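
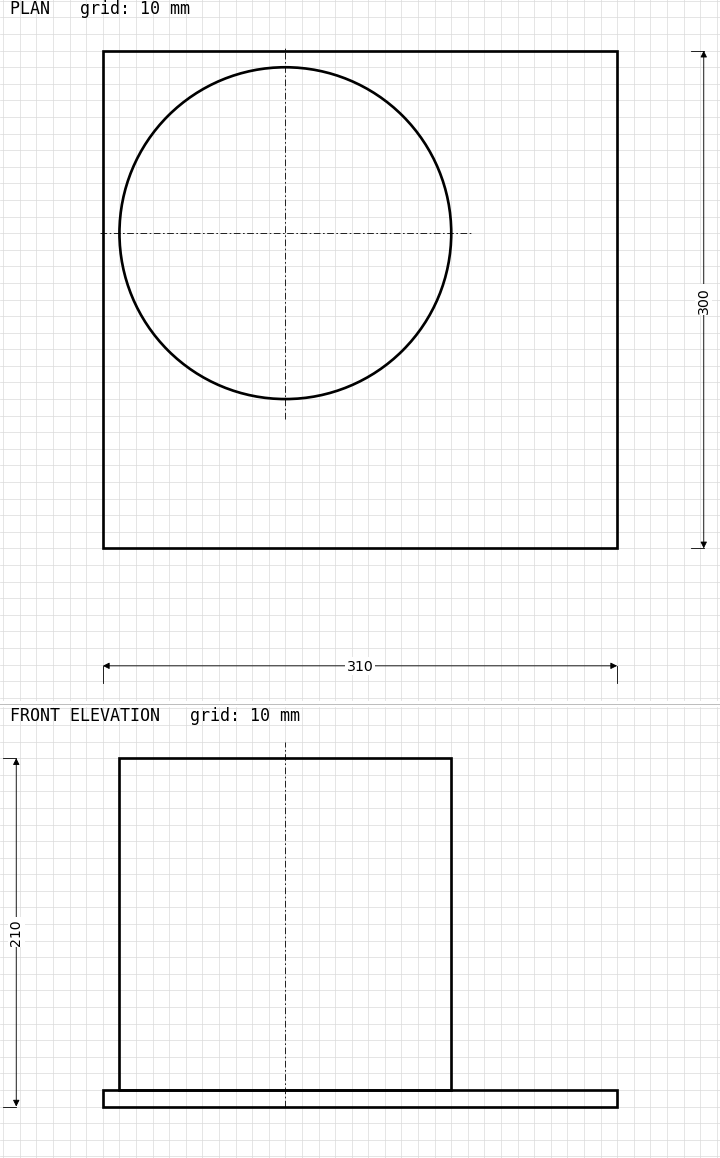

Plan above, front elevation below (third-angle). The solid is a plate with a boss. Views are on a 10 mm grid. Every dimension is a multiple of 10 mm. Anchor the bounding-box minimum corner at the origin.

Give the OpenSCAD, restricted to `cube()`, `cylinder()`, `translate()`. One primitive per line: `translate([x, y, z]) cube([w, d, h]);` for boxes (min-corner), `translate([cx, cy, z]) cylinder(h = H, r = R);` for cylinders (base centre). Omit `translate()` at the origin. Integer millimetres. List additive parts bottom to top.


cube([310, 300, 10]);
translate([110, 190, 10]) cylinder(h = 200, r = 100);


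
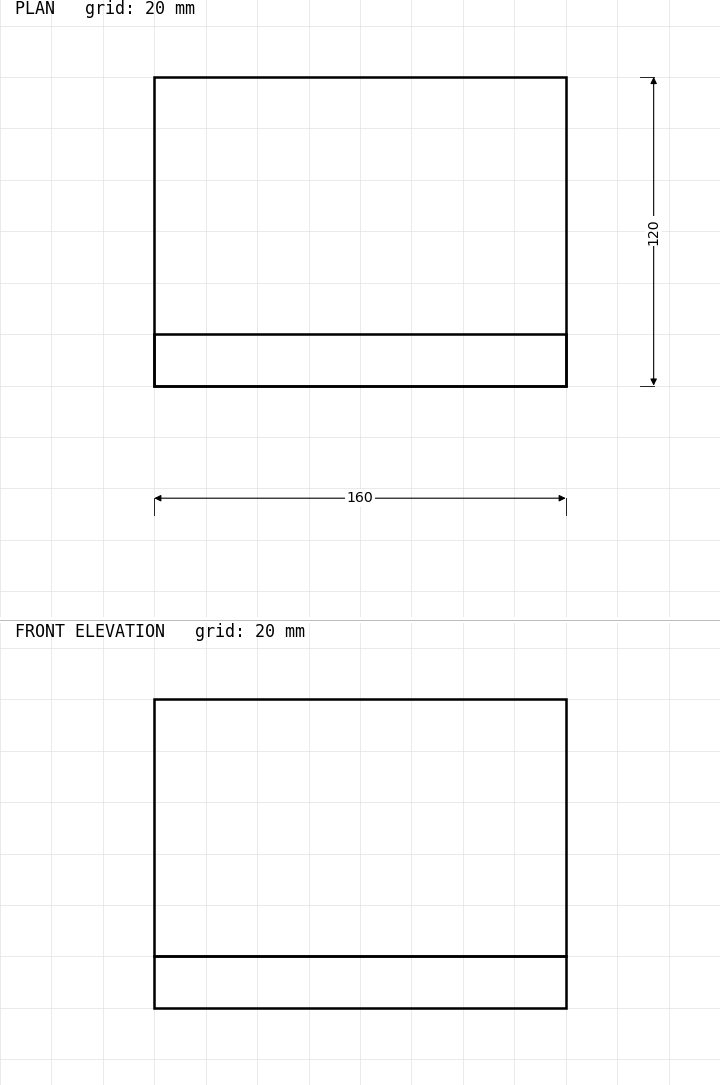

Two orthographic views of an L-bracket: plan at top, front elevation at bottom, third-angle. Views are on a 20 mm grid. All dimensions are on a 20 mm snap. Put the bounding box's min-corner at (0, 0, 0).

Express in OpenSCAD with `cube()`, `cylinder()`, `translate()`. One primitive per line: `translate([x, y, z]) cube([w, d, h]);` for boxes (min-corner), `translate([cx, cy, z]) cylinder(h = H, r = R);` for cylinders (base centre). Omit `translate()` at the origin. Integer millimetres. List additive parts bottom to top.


cube([160, 120, 20]);
translate([0, 0, 20]) cube([160, 20, 100]);


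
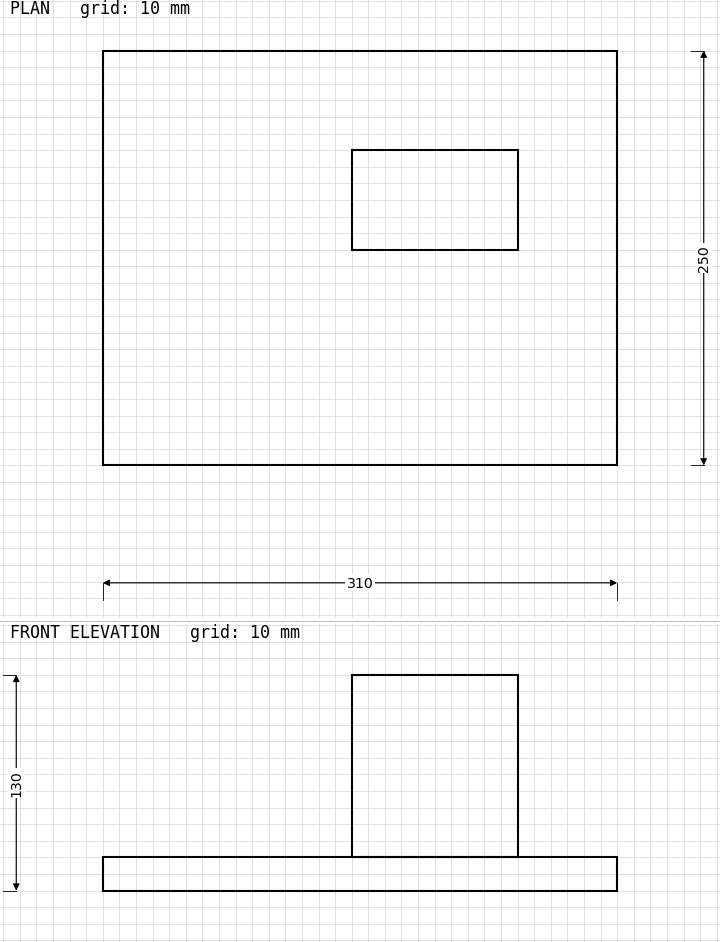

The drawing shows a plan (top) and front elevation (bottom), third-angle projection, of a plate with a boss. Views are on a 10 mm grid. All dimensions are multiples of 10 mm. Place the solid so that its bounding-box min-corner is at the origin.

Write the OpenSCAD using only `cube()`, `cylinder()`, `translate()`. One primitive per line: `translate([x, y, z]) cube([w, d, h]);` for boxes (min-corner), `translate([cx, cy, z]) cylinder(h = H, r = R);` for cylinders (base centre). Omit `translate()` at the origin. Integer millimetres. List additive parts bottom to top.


cube([310, 250, 20]);
translate([150, 130, 20]) cube([100, 60, 110]);


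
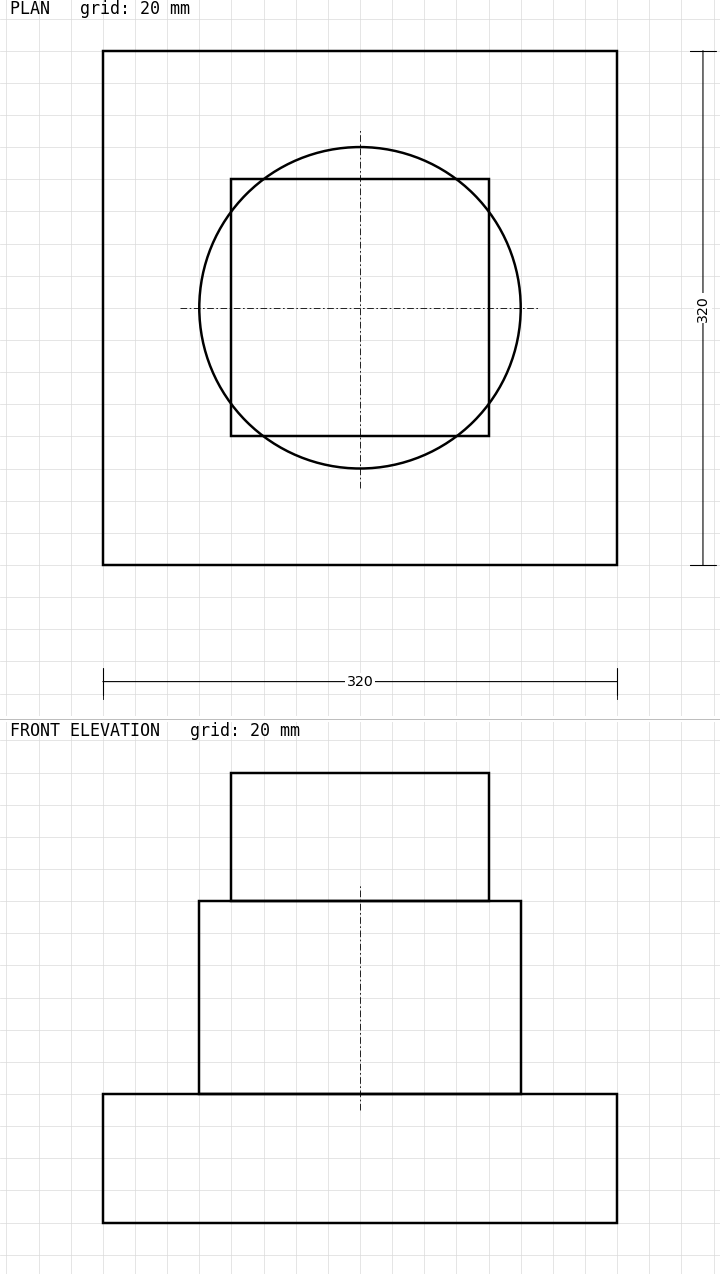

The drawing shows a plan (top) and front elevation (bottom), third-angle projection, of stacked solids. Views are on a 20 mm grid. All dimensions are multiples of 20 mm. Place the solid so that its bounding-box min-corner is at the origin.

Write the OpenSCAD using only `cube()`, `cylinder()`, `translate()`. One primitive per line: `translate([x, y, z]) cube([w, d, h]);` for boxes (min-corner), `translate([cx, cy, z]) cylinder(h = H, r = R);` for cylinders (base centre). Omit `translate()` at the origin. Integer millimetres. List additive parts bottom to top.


cube([320, 320, 80]);
translate([160, 160, 80]) cylinder(h = 120, r = 100);
translate([80, 80, 200]) cube([160, 160, 80]);


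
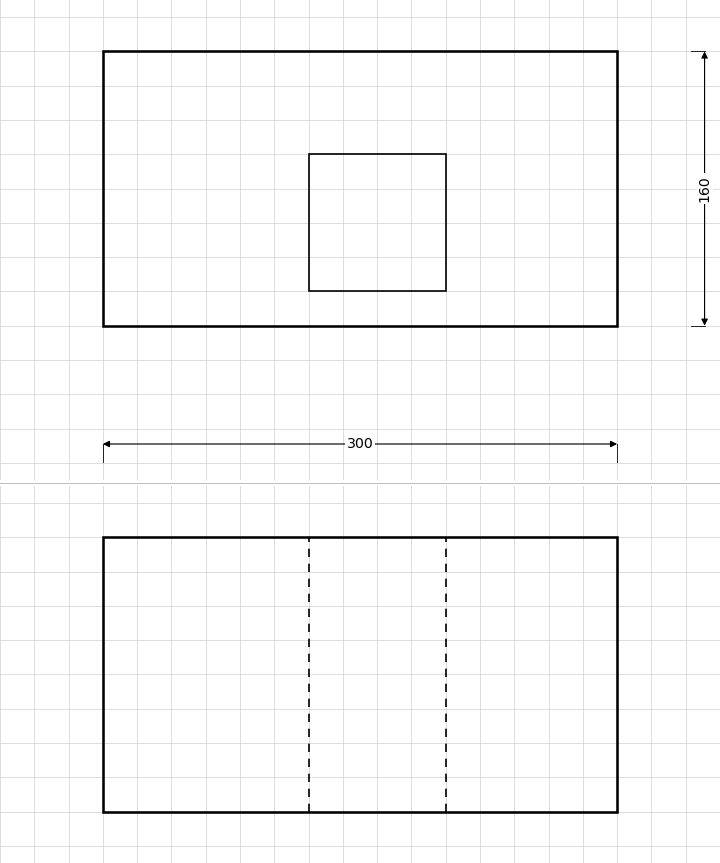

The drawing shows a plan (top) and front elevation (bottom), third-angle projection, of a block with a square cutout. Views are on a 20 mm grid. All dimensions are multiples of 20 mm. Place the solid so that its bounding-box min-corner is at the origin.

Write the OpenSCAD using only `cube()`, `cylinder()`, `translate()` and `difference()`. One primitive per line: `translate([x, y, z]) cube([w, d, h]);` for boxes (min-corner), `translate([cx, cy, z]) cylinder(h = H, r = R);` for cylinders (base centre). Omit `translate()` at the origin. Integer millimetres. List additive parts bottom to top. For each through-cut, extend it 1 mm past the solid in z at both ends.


difference() {
  cube([300, 160, 160]);
  translate([120, 20, -1]) cube([80, 80, 162]);
}


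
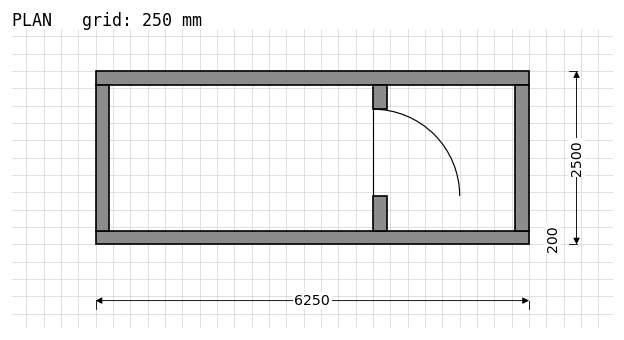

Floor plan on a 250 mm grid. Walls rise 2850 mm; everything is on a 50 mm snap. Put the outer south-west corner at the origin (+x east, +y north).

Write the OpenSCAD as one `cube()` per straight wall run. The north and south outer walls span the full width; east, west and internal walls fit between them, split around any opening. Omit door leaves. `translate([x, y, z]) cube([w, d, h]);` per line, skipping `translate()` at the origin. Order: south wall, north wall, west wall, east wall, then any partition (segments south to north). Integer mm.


cube([6250, 200, 2850]);
translate([0, 2300, 0]) cube([6250, 200, 2850]);
translate([0, 200, 0]) cube([200, 2100, 2850]);
translate([6050, 200, 0]) cube([200, 2100, 2850]);
translate([4000, 200, 0]) cube([200, 500, 2850]);
translate([4000, 1950, 0]) cube([200, 350, 2850]);


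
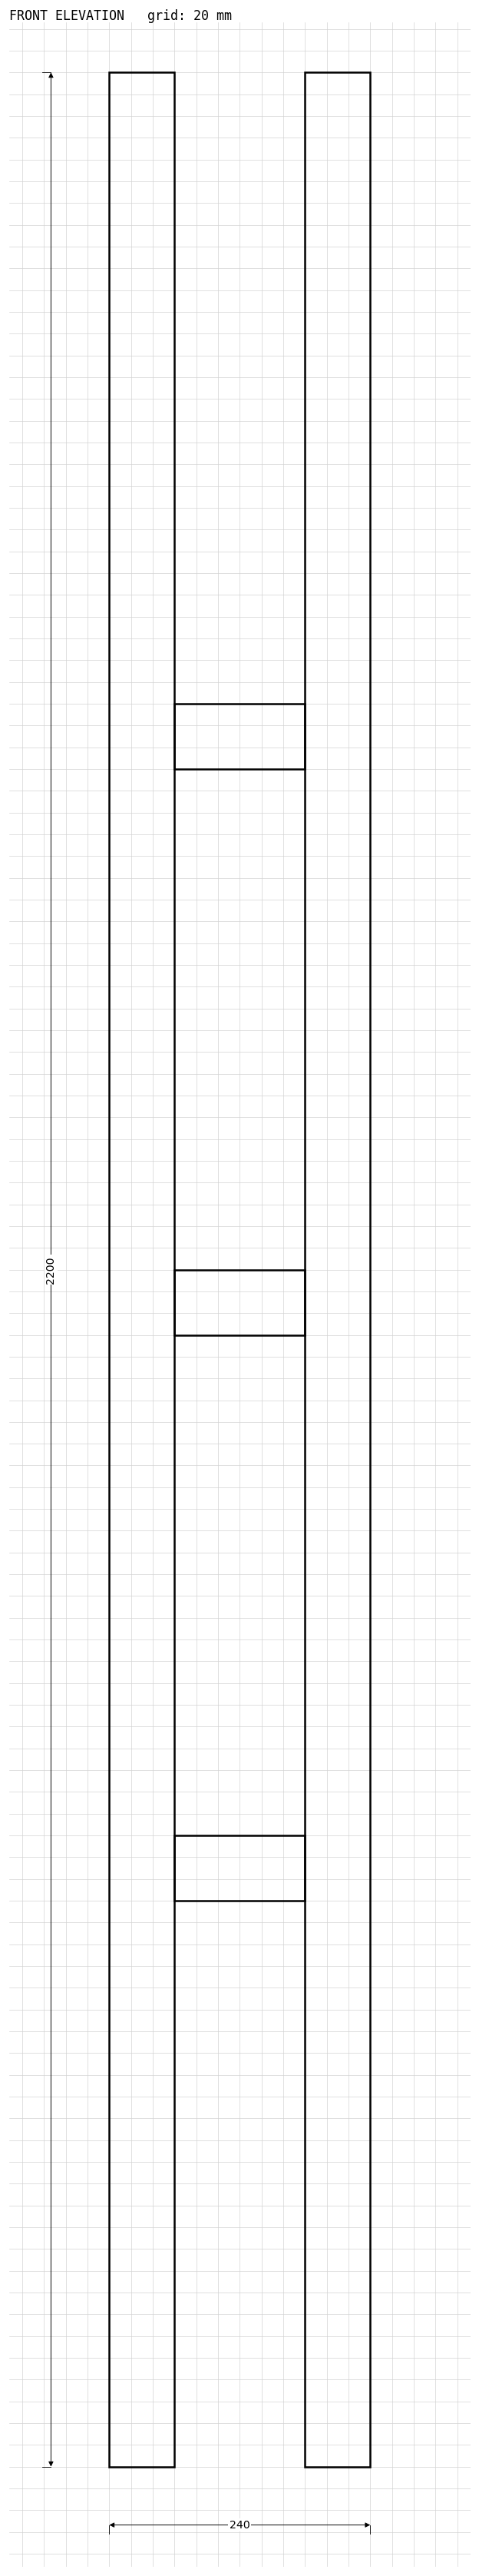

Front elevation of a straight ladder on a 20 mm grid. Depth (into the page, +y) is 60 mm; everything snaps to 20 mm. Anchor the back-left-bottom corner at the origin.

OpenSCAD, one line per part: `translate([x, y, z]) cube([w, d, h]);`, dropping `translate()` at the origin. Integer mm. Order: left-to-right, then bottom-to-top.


cube([60, 60, 2200]);
translate([60, 0, 520]) cube([120, 60, 60]);
translate([60, 0, 1040]) cube([120, 60, 60]);
translate([60, 0, 1560]) cube([120, 60, 60]);
translate([180, 0, 0]) cube([60, 60, 2200]);


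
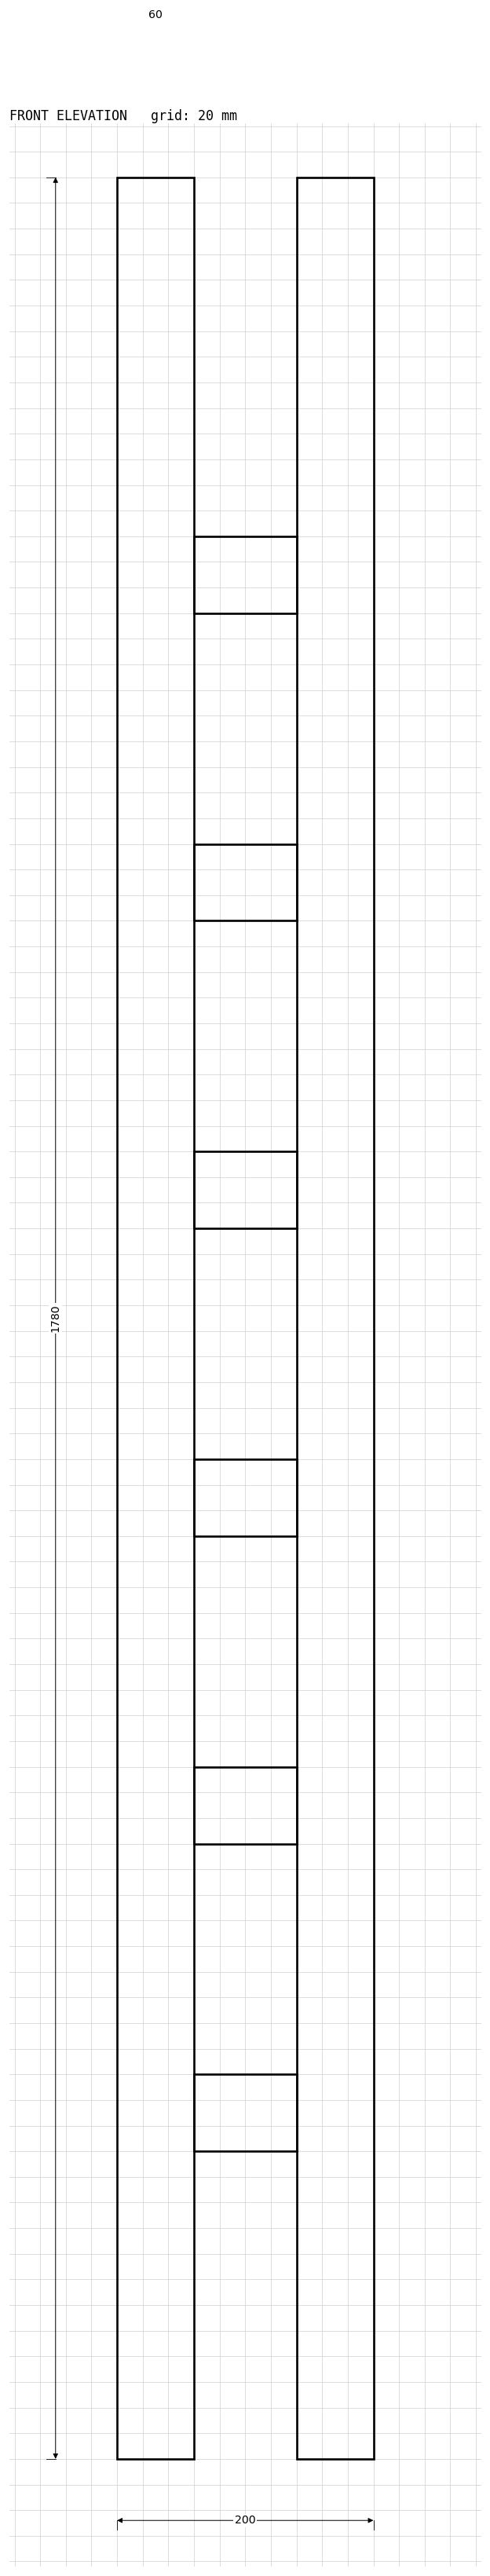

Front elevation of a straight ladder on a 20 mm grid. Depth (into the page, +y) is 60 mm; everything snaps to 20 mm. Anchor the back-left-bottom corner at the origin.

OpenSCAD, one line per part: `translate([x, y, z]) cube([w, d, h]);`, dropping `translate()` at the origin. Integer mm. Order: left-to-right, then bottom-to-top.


cube([60, 60, 1780]);
translate([60, 0, 240]) cube([80, 60, 60]);
translate([60, 0, 480]) cube([80, 60, 60]);
translate([60, 0, 720]) cube([80, 60, 60]);
translate([60, 0, 960]) cube([80, 60, 60]);
translate([60, 0, 1200]) cube([80, 60, 60]);
translate([60, 0, 1440]) cube([80, 60, 60]);
translate([140, 0, 0]) cube([60, 60, 1780]);


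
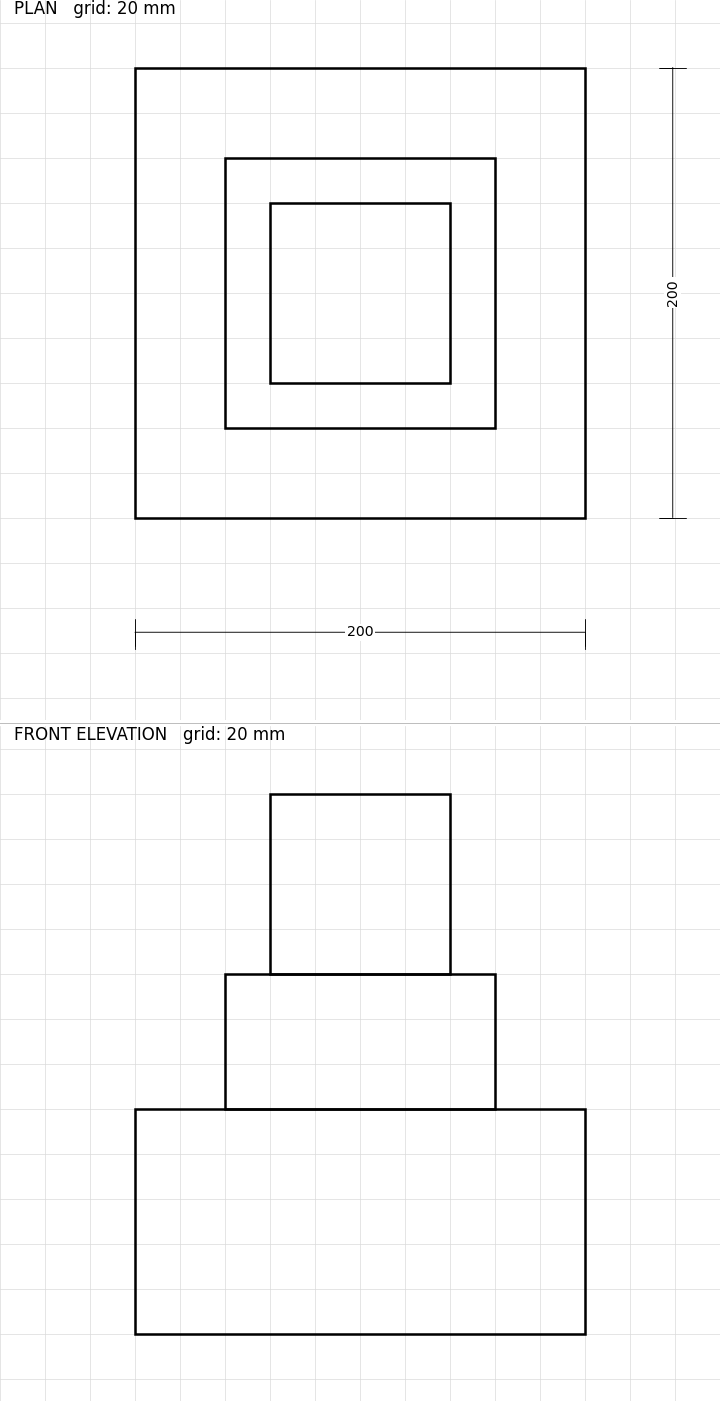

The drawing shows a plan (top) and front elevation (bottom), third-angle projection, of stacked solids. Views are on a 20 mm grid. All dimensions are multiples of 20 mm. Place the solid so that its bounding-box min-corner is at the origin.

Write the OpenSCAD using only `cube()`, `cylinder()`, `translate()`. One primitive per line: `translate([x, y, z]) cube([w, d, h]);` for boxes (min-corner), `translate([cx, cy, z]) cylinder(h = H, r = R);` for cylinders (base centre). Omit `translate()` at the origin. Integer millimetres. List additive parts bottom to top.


cube([200, 200, 100]);
translate([40, 40, 100]) cube([120, 120, 60]);
translate([60, 60, 160]) cube([80, 80, 80]);


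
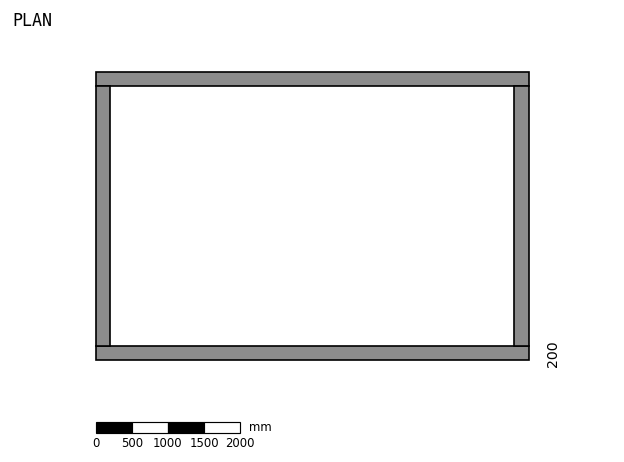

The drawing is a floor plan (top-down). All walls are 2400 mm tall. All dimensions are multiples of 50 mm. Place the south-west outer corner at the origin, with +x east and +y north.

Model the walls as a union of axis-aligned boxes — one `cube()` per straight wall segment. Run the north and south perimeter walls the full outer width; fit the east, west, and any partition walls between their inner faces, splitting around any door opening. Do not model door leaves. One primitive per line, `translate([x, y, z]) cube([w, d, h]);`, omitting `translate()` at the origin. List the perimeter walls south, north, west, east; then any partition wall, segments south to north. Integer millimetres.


cube([6000, 200, 2400]);
translate([0, 3800, 0]) cube([6000, 200, 2400]);
translate([0, 200, 0]) cube([200, 3600, 2400]);
translate([5800, 200, 0]) cube([200, 3600, 2400]);


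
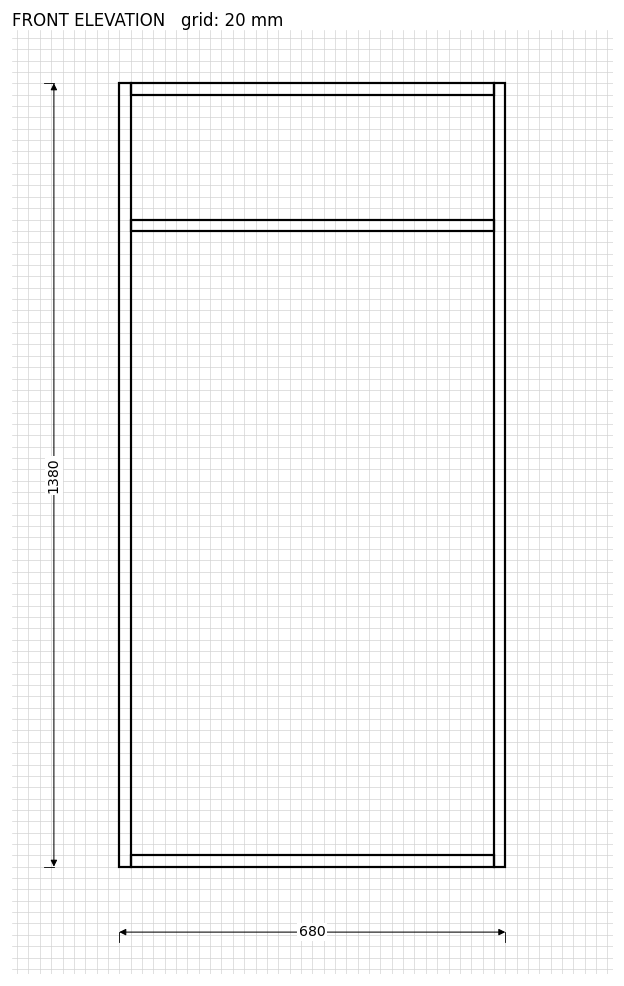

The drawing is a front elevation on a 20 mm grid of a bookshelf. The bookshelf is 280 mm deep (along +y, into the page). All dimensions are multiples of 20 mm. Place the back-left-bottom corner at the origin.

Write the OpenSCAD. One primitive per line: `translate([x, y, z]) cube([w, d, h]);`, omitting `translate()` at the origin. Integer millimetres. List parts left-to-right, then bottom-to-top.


cube([20, 280, 1380]);
translate([20, 0, 0]) cube([640, 280, 20]);
translate([20, 0, 1120]) cube([640, 280, 20]);
translate([20, 0, 1360]) cube([640, 280, 20]);
translate([660, 0, 0]) cube([20, 280, 1380]);


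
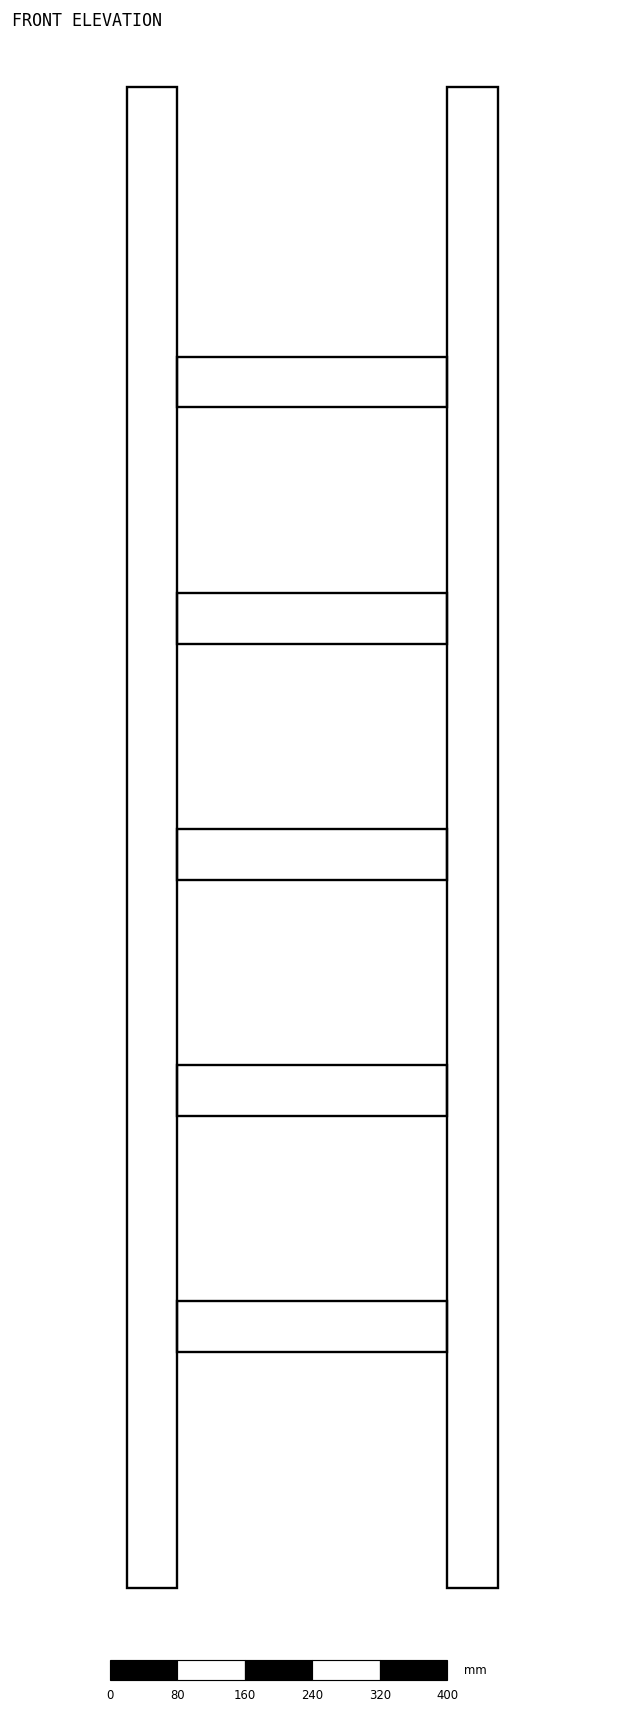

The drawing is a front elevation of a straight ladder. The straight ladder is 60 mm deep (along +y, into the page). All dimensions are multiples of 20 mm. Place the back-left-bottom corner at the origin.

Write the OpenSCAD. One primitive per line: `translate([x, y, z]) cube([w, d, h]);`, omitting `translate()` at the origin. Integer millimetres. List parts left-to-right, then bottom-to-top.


cube([60, 60, 1780]);
translate([60, 0, 280]) cube([320, 60, 60]);
translate([60, 0, 560]) cube([320, 60, 60]);
translate([60, 0, 840]) cube([320, 60, 60]);
translate([60, 0, 1120]) cube([320, 60, 60]);
translate([60, 0, 1400]) cube([320, 60, 60]);
translate([380, 0, 0]) cube([60, 60, 1780]);


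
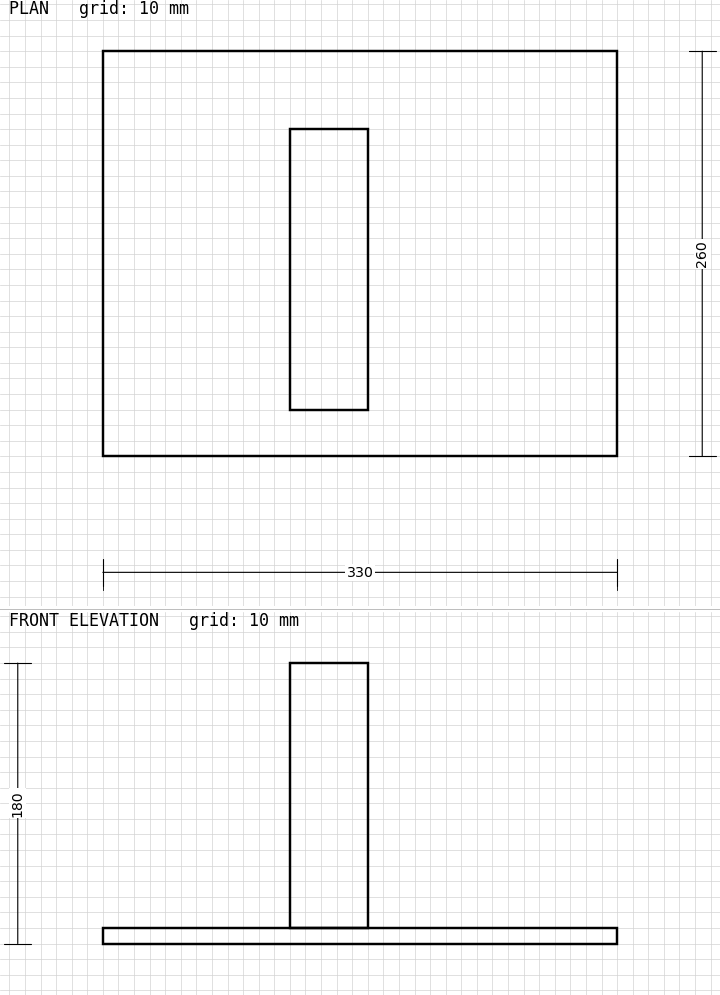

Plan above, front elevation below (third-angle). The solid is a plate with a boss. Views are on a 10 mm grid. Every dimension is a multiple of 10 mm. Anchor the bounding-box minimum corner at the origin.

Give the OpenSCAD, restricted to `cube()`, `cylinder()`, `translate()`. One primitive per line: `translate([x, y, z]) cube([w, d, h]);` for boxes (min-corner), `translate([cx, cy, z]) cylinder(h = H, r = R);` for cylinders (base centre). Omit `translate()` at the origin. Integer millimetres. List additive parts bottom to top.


cube([330, 260, 10]);
translate([120, 30, 10]) cube([50, 180, 170]);


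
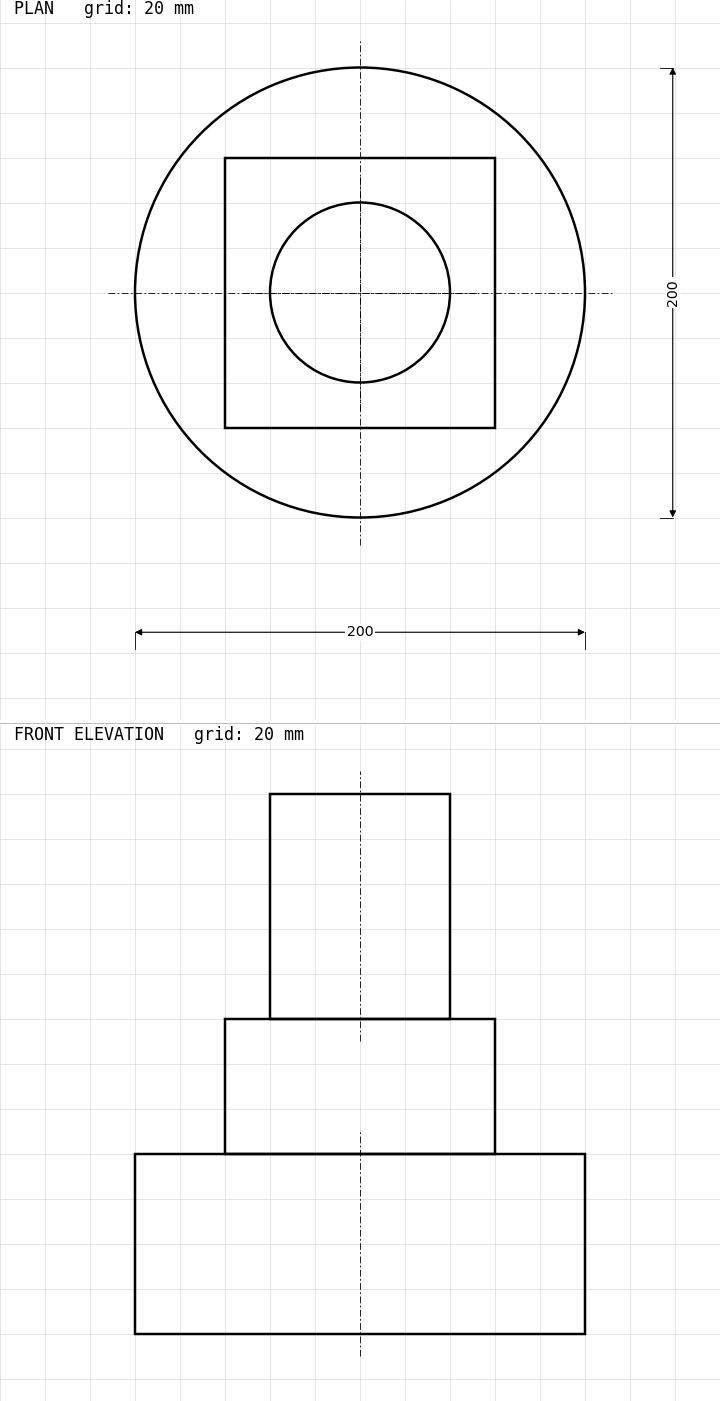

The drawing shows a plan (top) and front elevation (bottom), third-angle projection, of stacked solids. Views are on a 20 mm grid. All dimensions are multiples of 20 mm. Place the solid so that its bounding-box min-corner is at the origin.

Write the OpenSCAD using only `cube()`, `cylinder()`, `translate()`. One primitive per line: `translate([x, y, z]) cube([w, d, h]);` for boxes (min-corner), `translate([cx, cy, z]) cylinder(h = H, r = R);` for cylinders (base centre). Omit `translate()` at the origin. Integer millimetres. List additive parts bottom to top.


translate([100, 100, 0]) cylinder(h = 80, r = 100);
translate([40, 40, 80]) cube([120, 120, 60]);
translate([100, 100, 140]) cylinder(h = 100, r = 40);


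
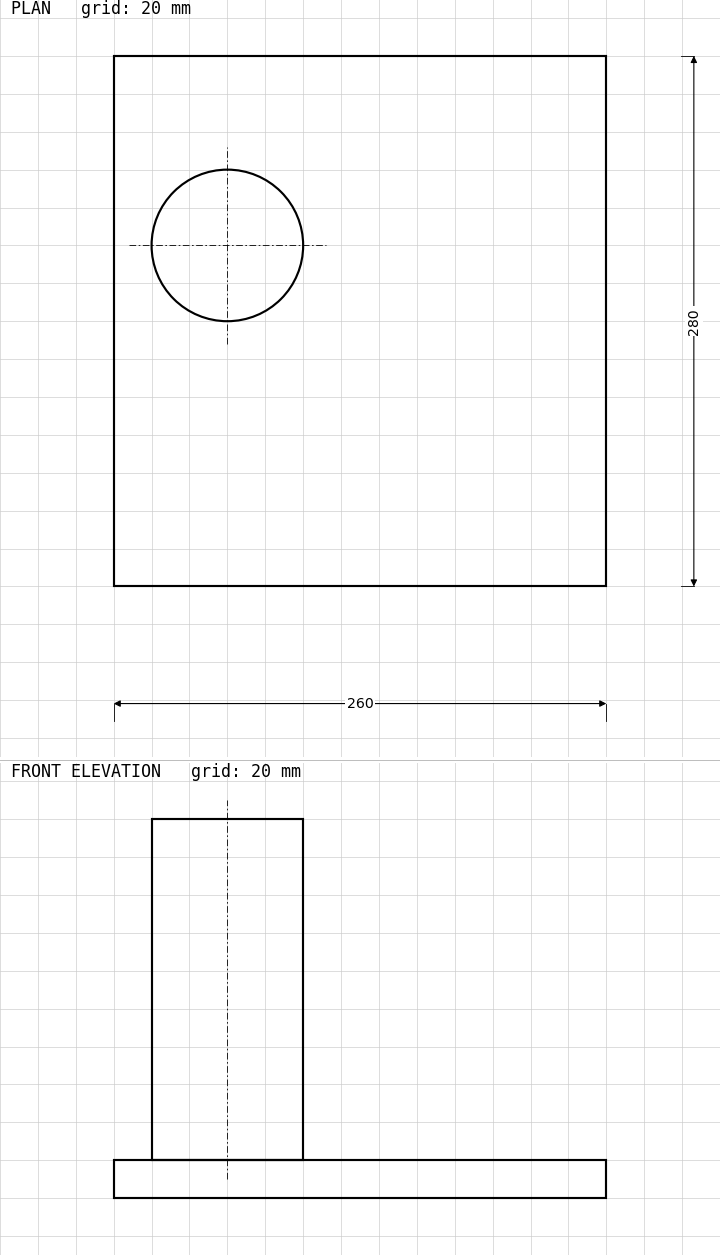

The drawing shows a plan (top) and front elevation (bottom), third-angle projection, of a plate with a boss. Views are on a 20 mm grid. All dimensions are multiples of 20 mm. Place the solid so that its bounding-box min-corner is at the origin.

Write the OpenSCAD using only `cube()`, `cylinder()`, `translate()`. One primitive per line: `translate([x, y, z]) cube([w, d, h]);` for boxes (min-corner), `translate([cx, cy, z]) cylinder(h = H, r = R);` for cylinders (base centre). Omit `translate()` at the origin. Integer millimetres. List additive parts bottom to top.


cube([260, 280, 20]);
translate([60, 180, 20]) cylinder(h = 180, r = 40);


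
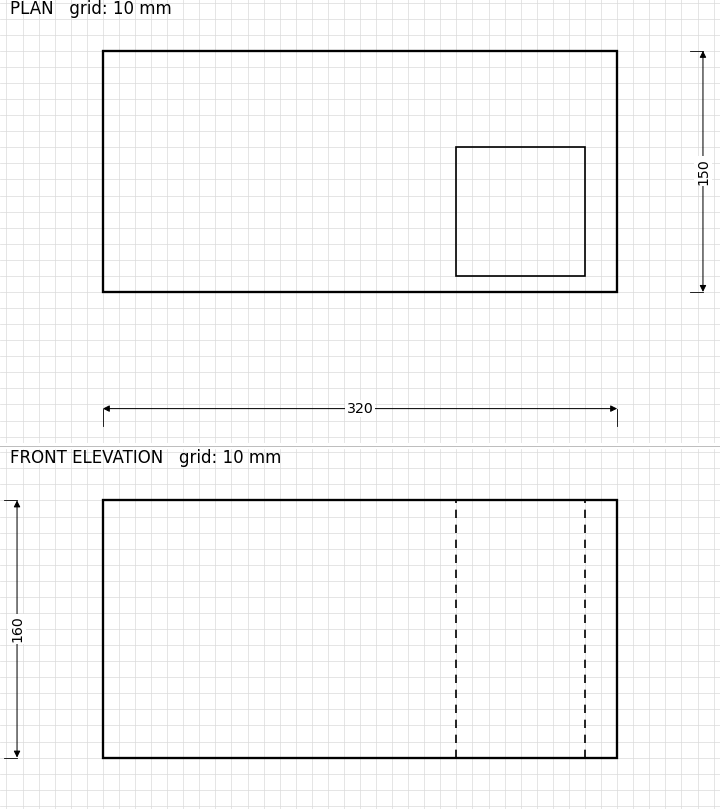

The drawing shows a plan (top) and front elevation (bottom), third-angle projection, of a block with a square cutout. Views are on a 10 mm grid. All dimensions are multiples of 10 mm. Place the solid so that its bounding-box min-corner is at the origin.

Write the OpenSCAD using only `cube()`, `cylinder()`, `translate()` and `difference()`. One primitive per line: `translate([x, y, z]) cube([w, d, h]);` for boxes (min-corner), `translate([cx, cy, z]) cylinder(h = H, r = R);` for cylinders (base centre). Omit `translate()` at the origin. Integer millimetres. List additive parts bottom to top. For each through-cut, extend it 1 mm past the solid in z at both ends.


difference() {
  cube([320, 150, 160]);
  translate([220, 10, -1]) cube([80, 80, 162]);
}


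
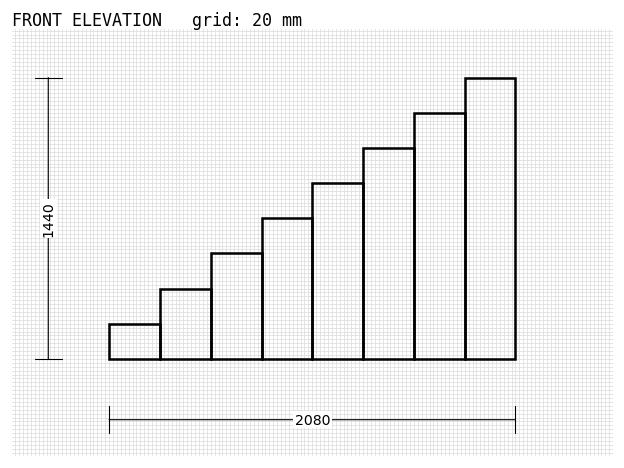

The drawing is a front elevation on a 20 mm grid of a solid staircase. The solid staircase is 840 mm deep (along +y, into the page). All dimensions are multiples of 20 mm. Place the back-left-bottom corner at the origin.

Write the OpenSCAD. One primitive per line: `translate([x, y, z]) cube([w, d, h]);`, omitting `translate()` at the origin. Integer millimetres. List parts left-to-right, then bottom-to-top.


cube([260, 840, 180]);
translate([260, 0, 0]) cube([260, 840, 360]);
translate([520, 0, 0]) cube([260, 840, 540]);
translate([780, 0, 0]) cube([260, 840, 720]);
translate([1040, 0, 0]) cube([260, 840, 900]);
translate([1300, 0, 0]) cube([260, 840, 1080]);
translate([1560, 0, 0]) cube([260, 840, 1260]);
translate([1820, 0, 0]) cube([260, 840, 1440]);


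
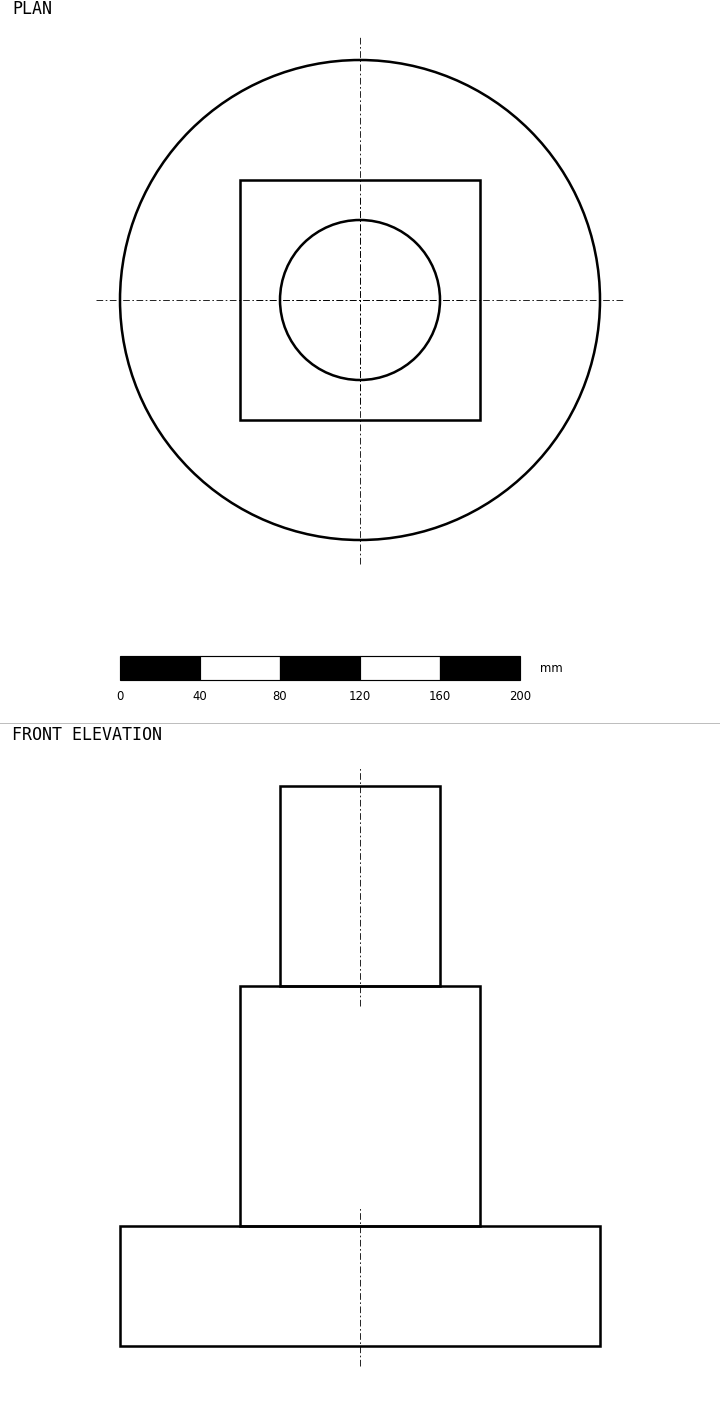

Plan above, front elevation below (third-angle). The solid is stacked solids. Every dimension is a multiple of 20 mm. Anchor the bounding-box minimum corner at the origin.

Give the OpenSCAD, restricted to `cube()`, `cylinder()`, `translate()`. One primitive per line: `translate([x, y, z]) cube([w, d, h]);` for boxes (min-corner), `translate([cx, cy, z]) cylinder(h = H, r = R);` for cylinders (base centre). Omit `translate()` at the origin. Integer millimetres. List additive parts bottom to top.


translate([120, 120, 0]) cylinder(h = 60, r = 120);
translate([60, 60, 60]) cube([120, 120, 120]);
translate([120, 120, 180]) cylinder(h = 100, r = 40);


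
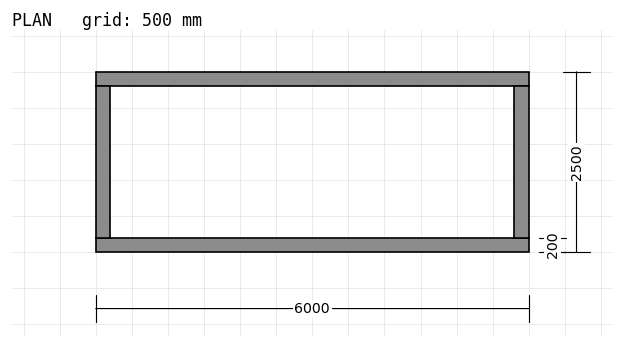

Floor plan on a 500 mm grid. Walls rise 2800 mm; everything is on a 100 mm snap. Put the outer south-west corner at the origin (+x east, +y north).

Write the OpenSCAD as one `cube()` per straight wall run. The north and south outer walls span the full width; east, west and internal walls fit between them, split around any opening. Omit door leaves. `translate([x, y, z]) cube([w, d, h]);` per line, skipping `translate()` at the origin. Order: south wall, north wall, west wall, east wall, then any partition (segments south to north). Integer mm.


cube([6000, 200, 2800]);
translate([0, 2300, 0]) cube([6000, 200, 2800]);
translate([0, 200, 0]) cube([200, 2100, 2800]);
translate([5800, 200, 0]) cube([200, 2100, 2800]);


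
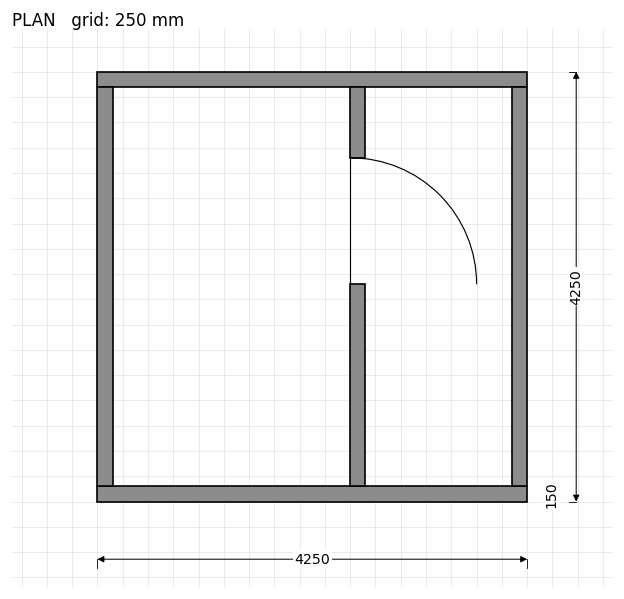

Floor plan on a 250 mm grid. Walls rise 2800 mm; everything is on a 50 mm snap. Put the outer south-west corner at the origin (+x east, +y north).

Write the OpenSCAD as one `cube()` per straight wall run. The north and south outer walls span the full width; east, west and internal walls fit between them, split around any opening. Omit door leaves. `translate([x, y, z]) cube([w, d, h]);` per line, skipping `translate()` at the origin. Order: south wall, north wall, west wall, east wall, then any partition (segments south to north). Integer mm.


cube([4250, 150, 2800]);
translate([0, 4100, 0]) cube([4250, 150, 2800]);
translate([0, 150, 0]) cube([150, 3950, 2800]);
translate([4100, 150, 0]) cube([150, 3950, 2800]);
translate([2500, 150, 0]) cube([150, 2000, 2800]);
translate([2500, 3400, 0]) cube([150, 700, 2800]);


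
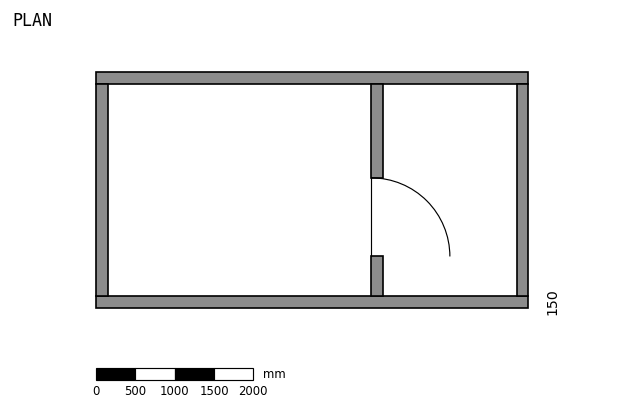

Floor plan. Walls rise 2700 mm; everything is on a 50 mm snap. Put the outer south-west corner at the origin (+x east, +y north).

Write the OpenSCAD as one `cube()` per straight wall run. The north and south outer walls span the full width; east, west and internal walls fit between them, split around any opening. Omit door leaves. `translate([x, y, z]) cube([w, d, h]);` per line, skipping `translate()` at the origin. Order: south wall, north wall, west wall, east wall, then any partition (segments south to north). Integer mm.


cube([5500, 150, 2700]);
translate([0, 2850, 0]) cube([5500, 150, 2700]);
translate([0, 150, 0]) cube([150, 2700, 2700]);
translate([5350, 150, 0]) cube([150, 2700, 2700]);
translate([3500, 150, 0]) cube([150, 500, 2700]);
translate([3500, 1650, 0]) cube([150, 1200, 2700]);


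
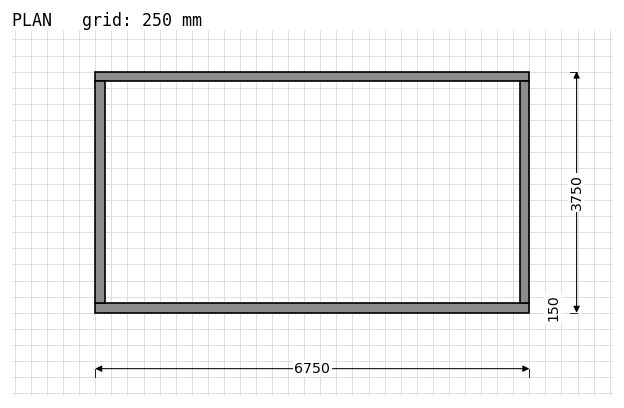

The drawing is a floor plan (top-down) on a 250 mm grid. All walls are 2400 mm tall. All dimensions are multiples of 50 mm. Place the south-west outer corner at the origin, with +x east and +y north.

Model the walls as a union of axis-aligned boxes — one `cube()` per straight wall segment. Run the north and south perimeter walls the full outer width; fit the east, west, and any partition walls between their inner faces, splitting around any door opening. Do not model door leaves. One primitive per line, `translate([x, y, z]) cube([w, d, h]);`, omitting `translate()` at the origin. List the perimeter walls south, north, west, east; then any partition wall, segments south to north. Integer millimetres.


cube([6750, 150, 2400]);
translate([0, 3600, 0]) cube([6750, 150, 2400]);
translate([0, 150, 0]) cube([150, 3450, 2400]);
translate([6600, 150, 0]) cube([150, 3450, 2400]);


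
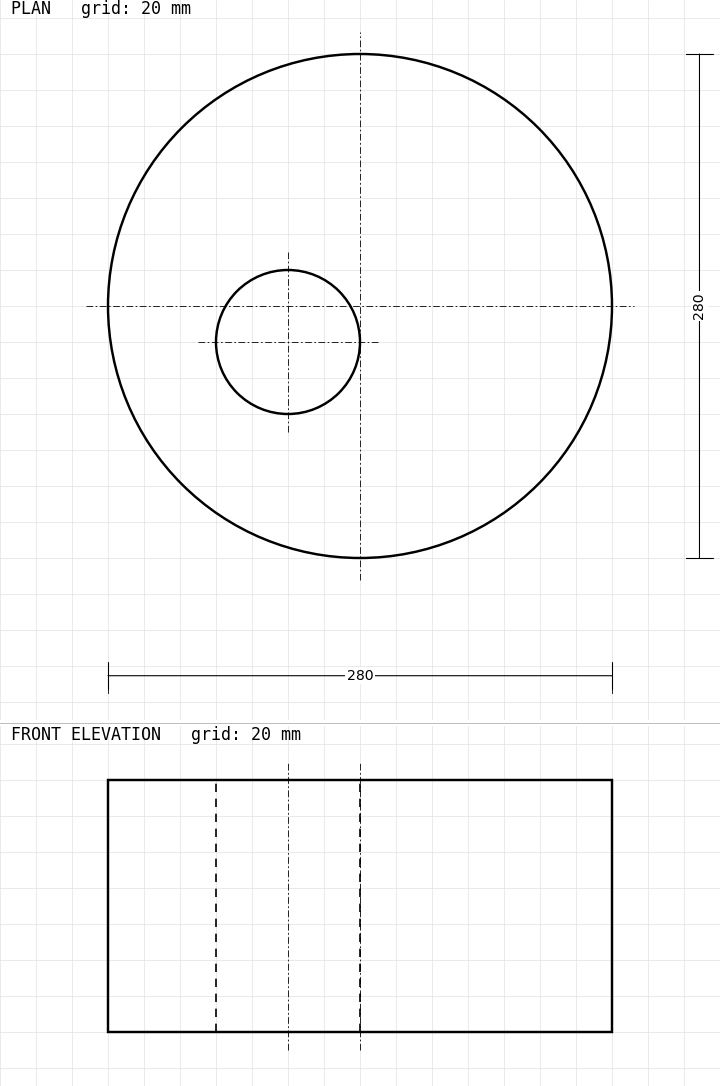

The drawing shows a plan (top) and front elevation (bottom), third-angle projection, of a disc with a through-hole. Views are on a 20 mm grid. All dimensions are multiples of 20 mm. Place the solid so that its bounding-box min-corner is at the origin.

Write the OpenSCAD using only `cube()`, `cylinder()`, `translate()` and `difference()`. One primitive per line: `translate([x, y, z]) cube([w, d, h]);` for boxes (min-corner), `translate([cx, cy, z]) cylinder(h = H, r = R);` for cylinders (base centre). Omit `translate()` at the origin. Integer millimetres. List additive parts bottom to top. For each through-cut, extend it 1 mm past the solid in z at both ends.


difference() {
  translate([140, 140, 0]) cylinder(h = 140, r = 140);
  translate([100, 120, -1]) cylinder(h = 142, r = 40);
}


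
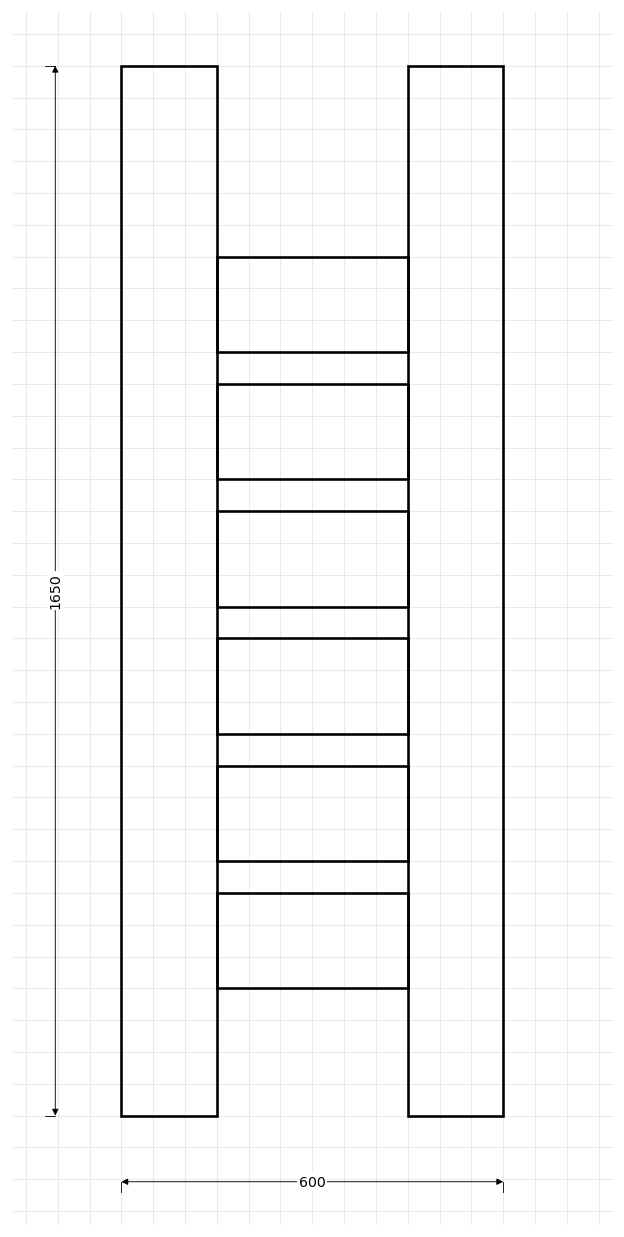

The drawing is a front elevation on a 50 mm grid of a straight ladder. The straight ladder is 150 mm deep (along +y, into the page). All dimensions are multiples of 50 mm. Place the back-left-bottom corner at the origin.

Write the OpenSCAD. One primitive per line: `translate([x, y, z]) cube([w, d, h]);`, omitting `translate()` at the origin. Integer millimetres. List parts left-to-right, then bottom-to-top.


cube([150, 150, 1650]);
translate([150, 0, 200]) cube([300, 150, 150]);
translate([150, 0, 400]) cube([300, 150, 150]);
translate([150, 0, 600]) cube([300, 150, 150]);
translate([150, 0, 800]) cube([300, 150, 150]);
translate([150, 0, 1000]) cube([300, 150, 150]);
translate([150, 0, 1200]) cube([300, 150, 150]);
translate([450, 0, 0]) cube([150, 150, 1650]);


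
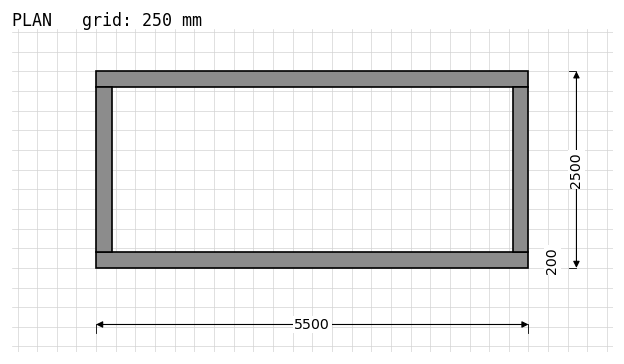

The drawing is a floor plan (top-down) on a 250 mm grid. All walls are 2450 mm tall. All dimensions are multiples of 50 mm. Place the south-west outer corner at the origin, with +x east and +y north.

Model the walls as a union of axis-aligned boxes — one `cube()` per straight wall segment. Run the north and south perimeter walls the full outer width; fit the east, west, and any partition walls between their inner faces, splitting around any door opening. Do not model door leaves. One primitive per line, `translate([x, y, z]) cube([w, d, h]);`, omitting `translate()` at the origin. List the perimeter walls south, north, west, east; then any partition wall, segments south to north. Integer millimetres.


cube([5500, 200, 2450]);
translate([0, 2300, 0]) cube([5500, 200, 2450]);
translate([0, 200, 0]) cube([200, 2100, 2450]);
translate([5300, 200, 0]) cube([200, 2100, 2450]);


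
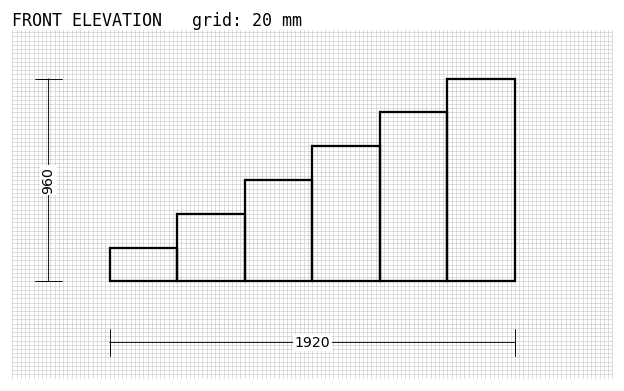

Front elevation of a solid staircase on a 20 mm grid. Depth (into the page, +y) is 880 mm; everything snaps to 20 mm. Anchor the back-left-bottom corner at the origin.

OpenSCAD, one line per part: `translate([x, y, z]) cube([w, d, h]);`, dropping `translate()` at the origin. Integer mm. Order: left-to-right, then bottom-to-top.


cube([320, 880, 160]);
translate([320, 0, 0]) cube([320, 880, 320]);
translate([640, 0, 0]) cube([320, 880, 480]);
translate([960, 0, 0]) cube([320, 880, 640]);
translate([1280, 0, 0]) cube([320, 880, 800]);
translate([1600, 0, 0]) cube([320, 880, 960]);


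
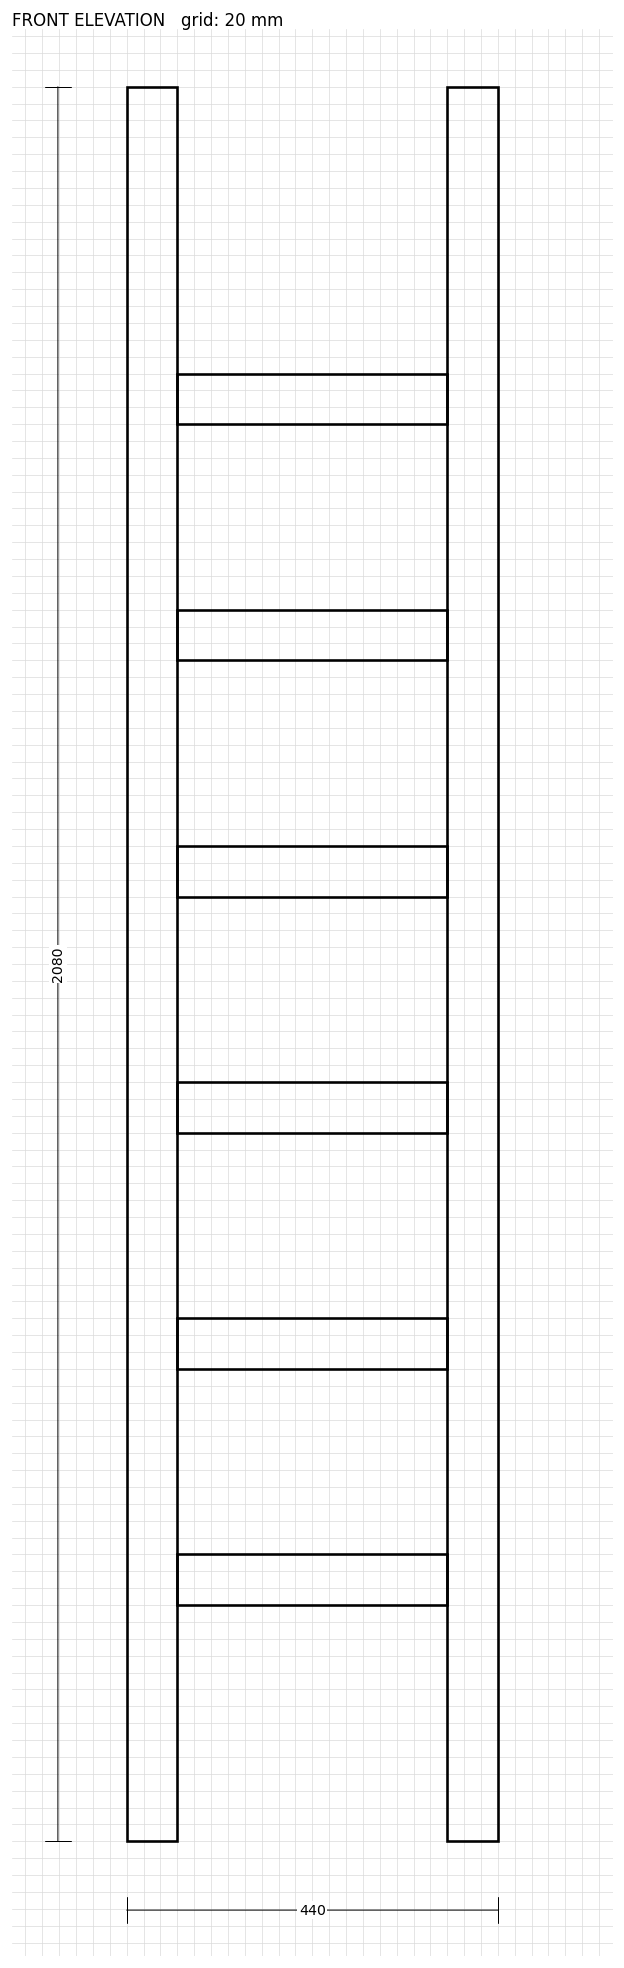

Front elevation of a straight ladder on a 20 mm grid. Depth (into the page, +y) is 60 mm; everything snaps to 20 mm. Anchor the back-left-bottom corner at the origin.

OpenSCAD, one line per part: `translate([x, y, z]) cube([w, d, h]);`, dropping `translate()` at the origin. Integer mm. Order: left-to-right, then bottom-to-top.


cube([60, 60, 2080]);
translate([60, 0, 280]) cube([320, 60, 60]);
translate([60, 0, 560]) cube([320, 60, 60]);
translate([60, 0, 840]) cube([320, 60, 60]);
translate([60, 0, 1120]) cube([320, 60, 60]);
translate([60, 0, 1400]) cube([320, 60, 60]);
translate([60, 0, 1680]) cube([320, 60, 60]);
translate([380, 0, 0]) cube([60, 60, 2080]);


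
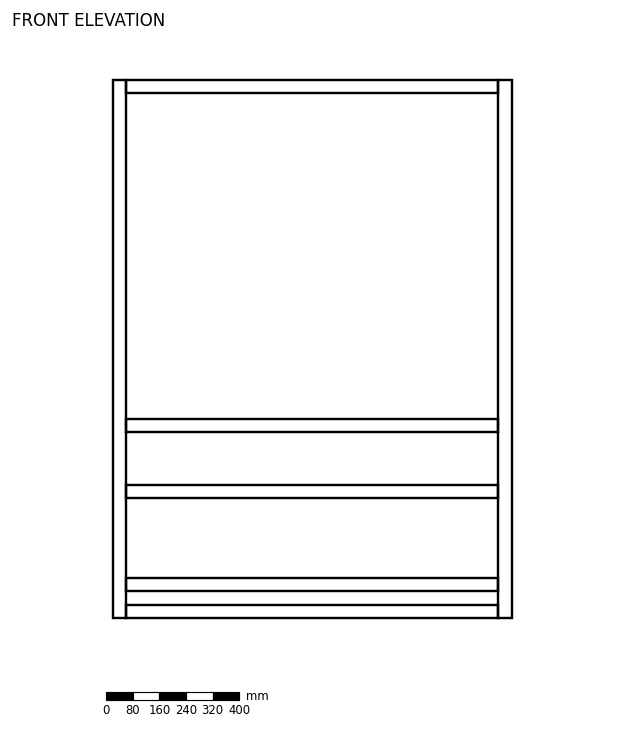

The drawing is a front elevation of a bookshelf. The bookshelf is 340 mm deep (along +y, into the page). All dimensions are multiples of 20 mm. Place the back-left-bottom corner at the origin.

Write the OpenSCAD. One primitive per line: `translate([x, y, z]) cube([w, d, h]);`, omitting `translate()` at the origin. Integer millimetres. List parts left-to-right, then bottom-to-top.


cube([40, 340, 1620]);
translate([40, 0, 0]) cube([1120, 340, 40]);
translate([40, 0, 80]) cube([1120, 340, 40]);
translate([40, 0, 360]) cube([1120, 340, 40]);
translate([40, 0, 560]) cube([1120, 340, 40]);
translate([40, 0, 1580]) cube([1120, 340, 40]);
translate([1160, 0, 0]) cube([40, 340, 1620]);


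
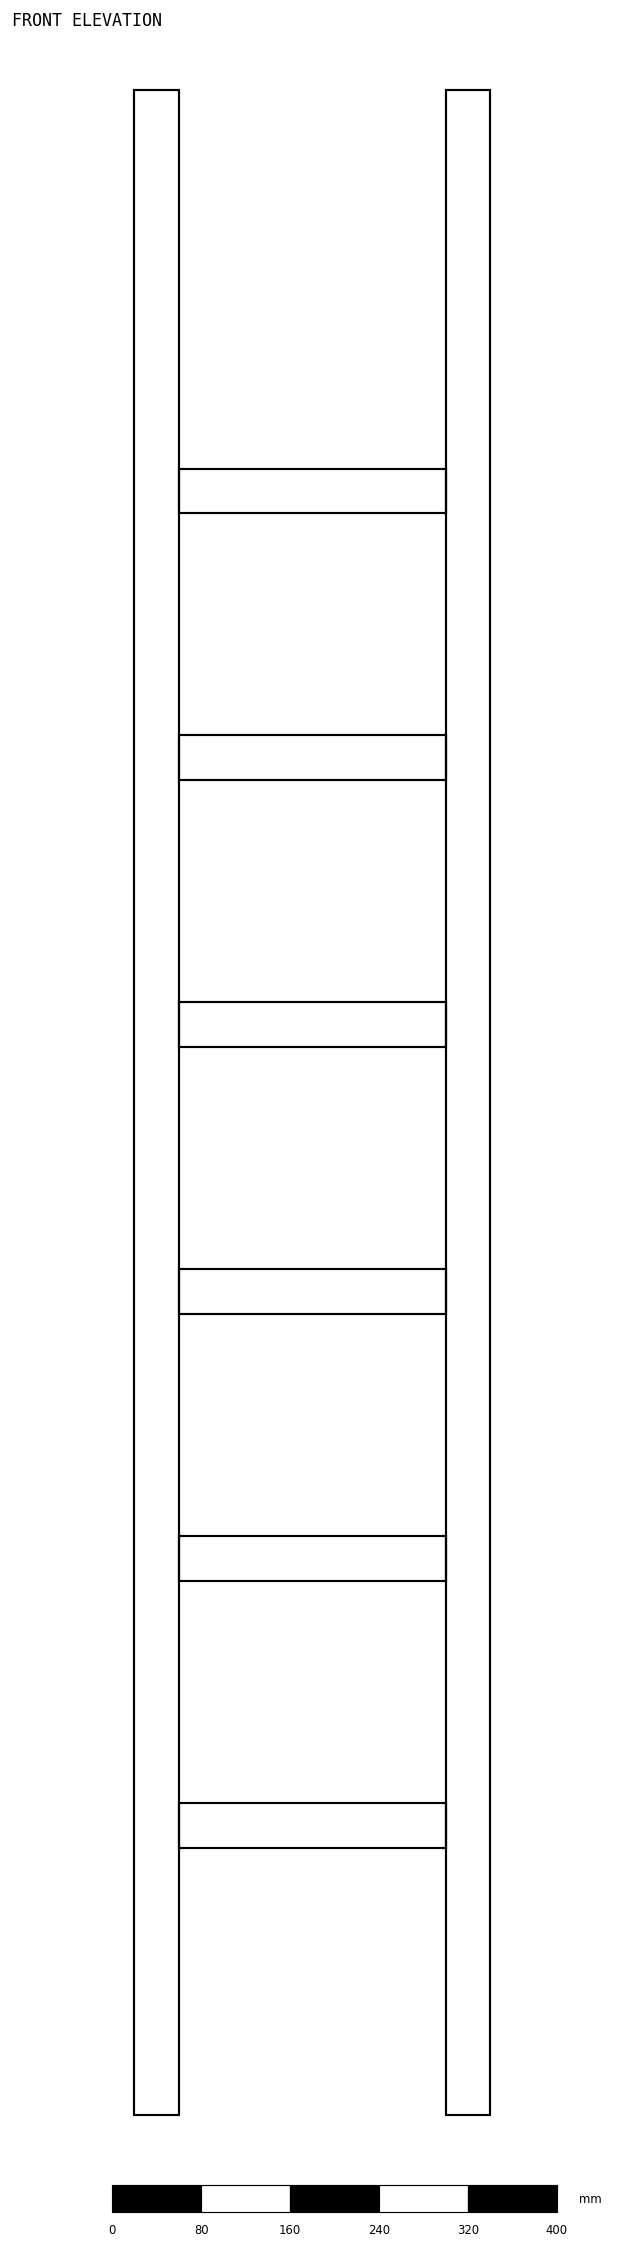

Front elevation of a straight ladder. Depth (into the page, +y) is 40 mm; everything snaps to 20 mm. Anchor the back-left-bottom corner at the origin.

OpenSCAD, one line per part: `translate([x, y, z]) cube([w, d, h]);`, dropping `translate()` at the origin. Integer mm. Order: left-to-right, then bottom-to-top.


cube([40, 40, 1820]);
translate([40, 0, 240]) cube([240, 40, 40]);
translate([40, 0, 480]) cube([240, 40, 40]);
translate([40, 0, 720]) cube([240, 40, 40]);
translate([40, 0, 960]) cube([240, 40, 40]);
translate([40, 0, 1200]) cube([240, 40, 40]);
translate([40, 0, 1440]) cube([240, 40, 40]);
translate([280, 0, 0]) cube([40, 40, 1820]);


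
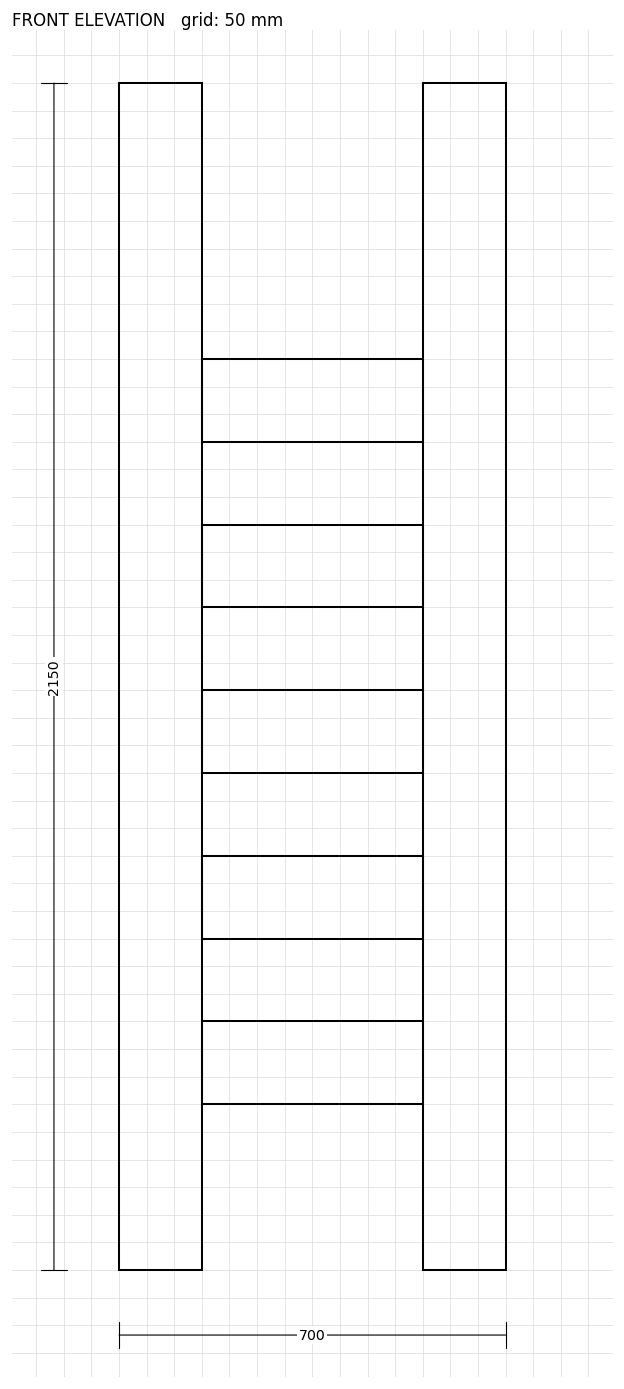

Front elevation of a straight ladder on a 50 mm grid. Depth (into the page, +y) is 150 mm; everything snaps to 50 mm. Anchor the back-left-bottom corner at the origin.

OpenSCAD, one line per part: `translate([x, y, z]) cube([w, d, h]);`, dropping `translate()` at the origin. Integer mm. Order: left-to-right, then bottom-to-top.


cube([150, 150, 2150]);
translate([150, 0, 300]) cube([400, 150, 150]);
translate([150, 0, 600]) cube([400, 150, 150]);
translate([150, 0, 900]) cube([400, 150, 150]);
translate([150, 0, 1200]) cube([400, 150, 150]);
translate([150, 0, 1500]) cube([400, 150, 150]);
translate([550, 0, 0]) cube([150, 150, 2150]);


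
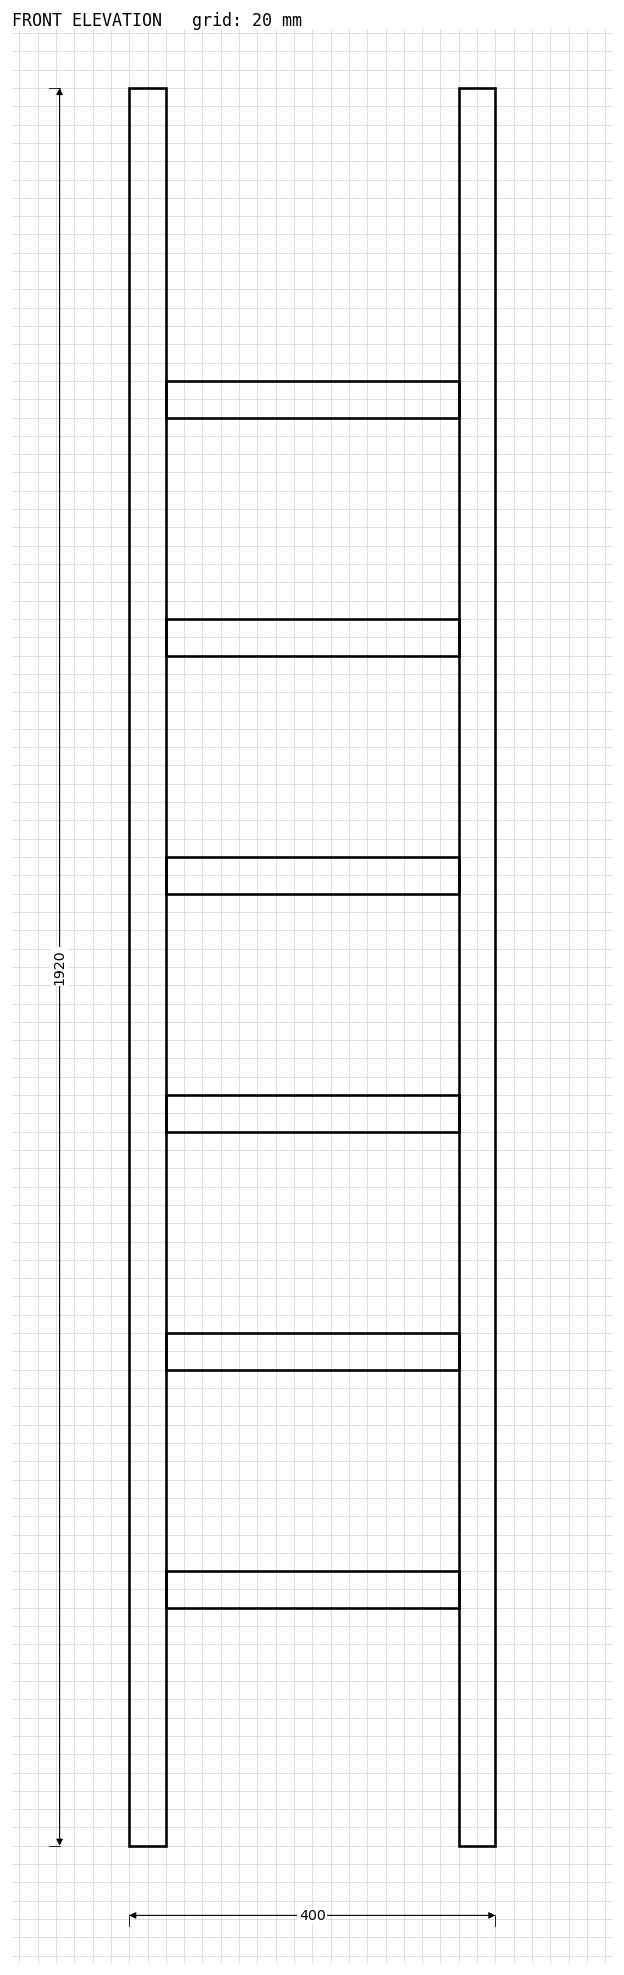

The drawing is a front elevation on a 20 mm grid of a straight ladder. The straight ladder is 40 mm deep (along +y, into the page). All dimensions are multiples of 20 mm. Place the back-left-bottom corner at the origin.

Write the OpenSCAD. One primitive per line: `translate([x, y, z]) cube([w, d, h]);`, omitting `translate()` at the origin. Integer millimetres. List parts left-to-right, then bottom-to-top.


cube([40, 40, 1920]);
translate([40, 0, 260]) cube([320, 40, 40]);
translate([40, 0, 520]) cube([320, 40, 40]);
translate([40, 0, 780]) cube([320, 40, 40]);
translate([40, 0, 1040]) cube([320, 40, 40]);
translate([40, 0, 1300]) cube([320, 40, 40]);
translate([40, 0, 1560]) cube([320, 40, 40]);
translate([360, 0, 0]) cube([40, 40, 1920]);


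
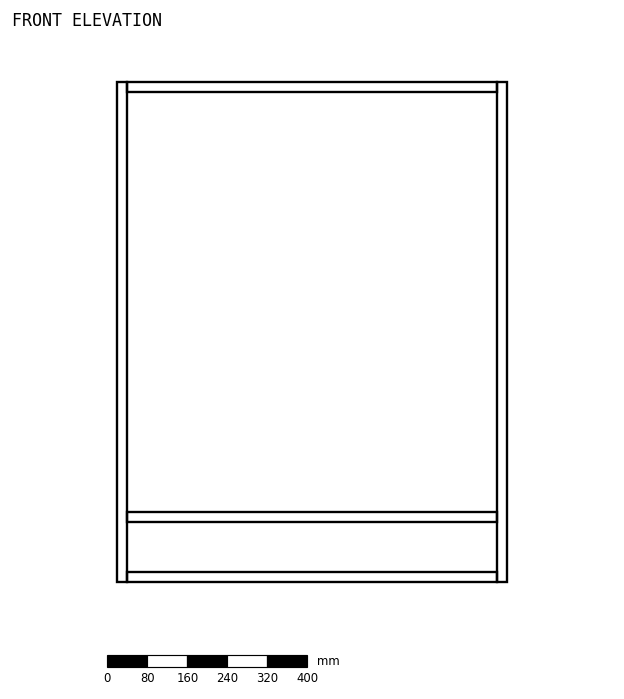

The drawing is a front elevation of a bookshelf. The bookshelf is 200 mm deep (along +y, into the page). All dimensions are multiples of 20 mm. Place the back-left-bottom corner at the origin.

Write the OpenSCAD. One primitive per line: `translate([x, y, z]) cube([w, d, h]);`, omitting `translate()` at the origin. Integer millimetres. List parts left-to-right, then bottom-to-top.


cube([20, 200, 1000]);
translate([20, 0, 0]) cube([740, 200, 20]);
translate([20, 0, 120]) cube([740, 200, 20]);
translate([20, 0, 980]) cube([740, 200, 20]);
translate([760, 0, 0]) cube([20, 200, 1000]);
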